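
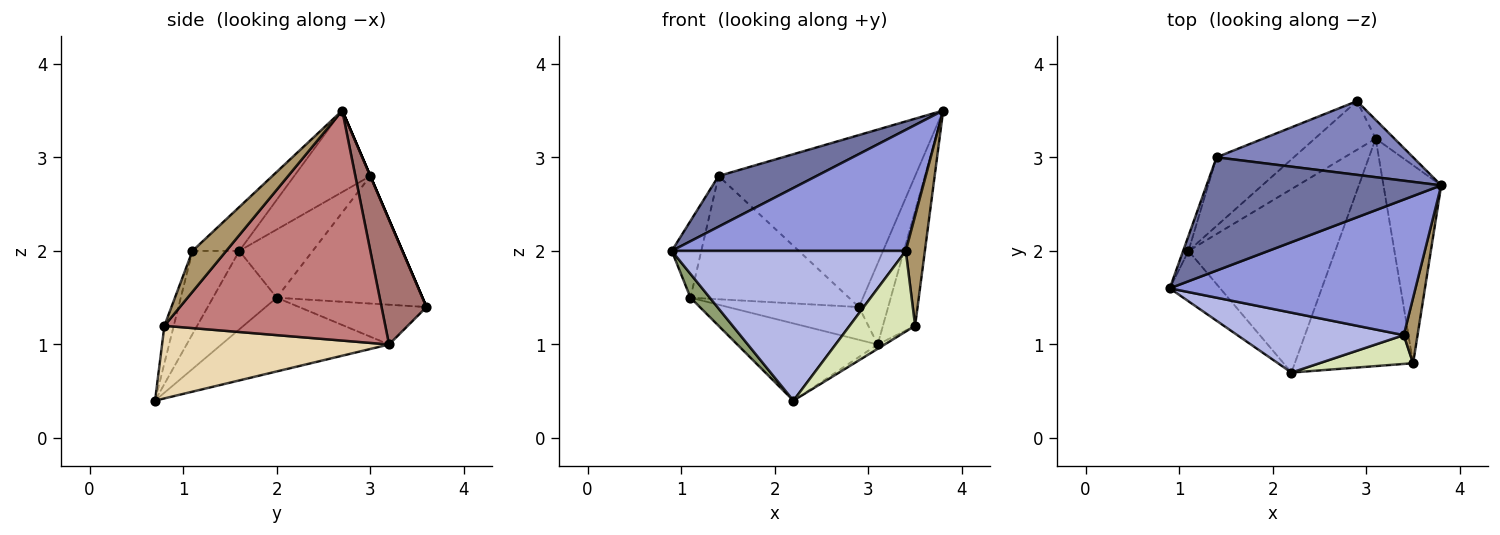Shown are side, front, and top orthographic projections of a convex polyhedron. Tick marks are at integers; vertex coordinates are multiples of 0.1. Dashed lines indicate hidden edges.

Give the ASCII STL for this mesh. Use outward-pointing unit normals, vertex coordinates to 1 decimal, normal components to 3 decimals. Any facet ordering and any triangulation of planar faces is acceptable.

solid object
 facet normal -0.302 -0.389 0.870
  outer loop
   vertex 1.4 3.0 2.8
   vertex 0.9 1.6 2.0
   vertex 3.8 2.7 3.5
  endloop
 endfacet
 facet normal 0.000 0.919 0.394
  outer loop
   vertex 1.4 3.0 2.8
   vertex 3.8 2.7 3.5
   vertex 2.9 3.6 1.4
  endloop
 endfacet
 facet normal -0.132 -0.660 0.739
  outer loop
   vertex 3.4 1.1 2.0
   vertex 3.8 2.7 3.5
   vertex 0.9 1.6 2.0
  endloop
 endfacet
 facet normal -0.183 -0.913 0.365
  outer loop
   vertex 3.4 1.1 2.0
   vertex 0.9 1.6 2.0
   vertex 2.2 0.7 0.4
  endloop
 endfacet
 facet normal -0.815 -0.247 -0.524
  outer loop
   vertex 1.1 2.0 1.5
   vertex 2.2 0.7 0.4
   vertex 0.9 1.6 2.0
  endloop
 endfacet
 facet normal -0.925 0.372 -0.073
  outer loop
   vertex 1.1 2.0 1.5
   vertex 0.9 1.6 2.0
   vertex 1.4 3.0 2.8
  endloop
 endfacet
 facet normal -0.626 0.681 -0.379
  outer loop
   vertex 1.1 2.0 1.5
   vertex 1.4 3.0 2.8
   vertex 2.9 3.6 1.4
  endloop
 endfacet
 facet normal -0.133 -0.933 0.333
  outer loop
   vertex 3.5 0.8 1.2
   vertex 3.4 1.1 2.0
   vertex 2.2 0.7 0.4
  endloop
 endfacet
 facet normal 0.835 -0.473 0.282
  outer loop
   vertex 3.5 0.8 1.2
   vertex 3.8 2.7 3.5
   vertex 3.4 1.1 2.0
  endloop
 endfacet
 facet normal -0.420 0.352 -0.836
  outer loop
   vertex 3.1 3.2 1.0
   vertex 2.2 0.7 0.4
   vertex 1.1 2.0 1.5
  endloop
 endfacet
 facet normal -0.477 0.491 -0.729
  outer loop
   vertex 3.1 3.2 1.0
   vertex 1.1 2.0 1.5
   vertex 2.9 3.6 1.4
  endloop
 endfacet
 facet normal 0.523 0.016 -0.852
  outer loop
   vertex 3.1 3.2 1.0
   vertex 3.5 0.8 1.2
   vertex 2.2 0.7 0.4
  endloop
 endfacet
 facet normal 0.832 0.541 -0.125
  outer loop
   vertex 3.1 3.2 1.0
   vertex 2.9 3.6 1.4
   vertex 3.8 2.7 3.5
  endloop
 endfacet
 facet normal 0.960 0.140 -0.241
  outer loop
   vertex 3.1 3.2 1.0
   vertex 3.8 2.7 3.5
   vertex 3.5 0.8 1.2
  endloop
 endfacet
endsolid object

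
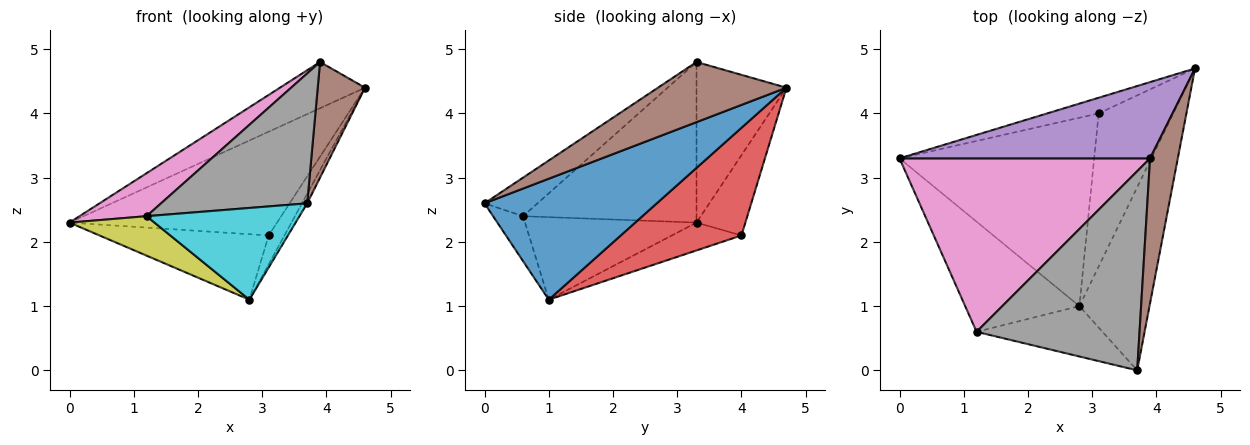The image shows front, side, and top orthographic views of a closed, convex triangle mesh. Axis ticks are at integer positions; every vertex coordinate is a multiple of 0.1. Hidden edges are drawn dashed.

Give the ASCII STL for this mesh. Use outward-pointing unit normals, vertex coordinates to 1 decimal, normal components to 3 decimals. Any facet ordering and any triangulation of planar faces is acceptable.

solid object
 facet normal 0.865 0.026 -0.501
  outer loop
   vertex 2.8 1.0 1.1
   vertex 4.6 4.7 4.4
   vertex 3.7 0.0 2.6
  endloop
 endfacet
 facet normal -0.227 0.963 -0.145
  outer loop
   vertex 3.1 4.0 2.1
   vertex 0.0 3.3 2.3
   vertex 4.6 4.7 4.4
  endloop
 endfacet
 facet normal -0.134 0.325 -0.936
  outer loop
   vertex 3.1 4.0 2.1
   vertex 2.8 1.0 1.1
   vertex 0.0 3.3 2.3
  endloop
 endfacet
 facet normal 0.818 0.107 -0.566
  outer loop
   vertex 3.1 4.0 2.1
   vertex 4.6 4.7 4.4
   vertex 2.8 1.0 1.1
  endloop
 endfacet
 facet normal -0.481 0.455 0.750
  outer loop
   vertex 3.9 3.3 4.8
   vertex 4.6 4.7 4.4
   vertex 0.0 3.3 2.3
  endloop
 endfacet
 facet normal 0.861 -0.317 0.397
  outer loop
   vertex 3.9 3.3 4.8
   vertex 3.7 0.0 2.6
   vertex 4.6 4.7 4.4
  endloop
 endfacet
 facet normal -0.528 -0.204 0.824
  outer loop
   vertex 1.2 0.6 2.4
   vertex 3.9 3.3 4.8
   vertex 0.0 3.3 2.3
  endloop
 endfacet
 facet normal -0.194 -0.536 0.822
  outer loop
   vertex 1.2 0.6 2.4
   vertex 3.7 0.0 2.6
   vertex 3.9 3.3 4.8
  endloop
 endfacet
 facet normal -0.563 -0.279 -0.778
  outer loop
   vertex 1.2 0.6 2.4
   vertex 0.0 3.3 2.3
   vertex 2.8 1.0 1.1
  endloop
 endfacet
 facet normal -0.169 -0.864 -0.474
  outer loop
   vertex 1.2 0.6 2.4
   vertex 2.8 1.0 1.1
   vertex 3.7 0.0 2.6
  endloop
 endfacet
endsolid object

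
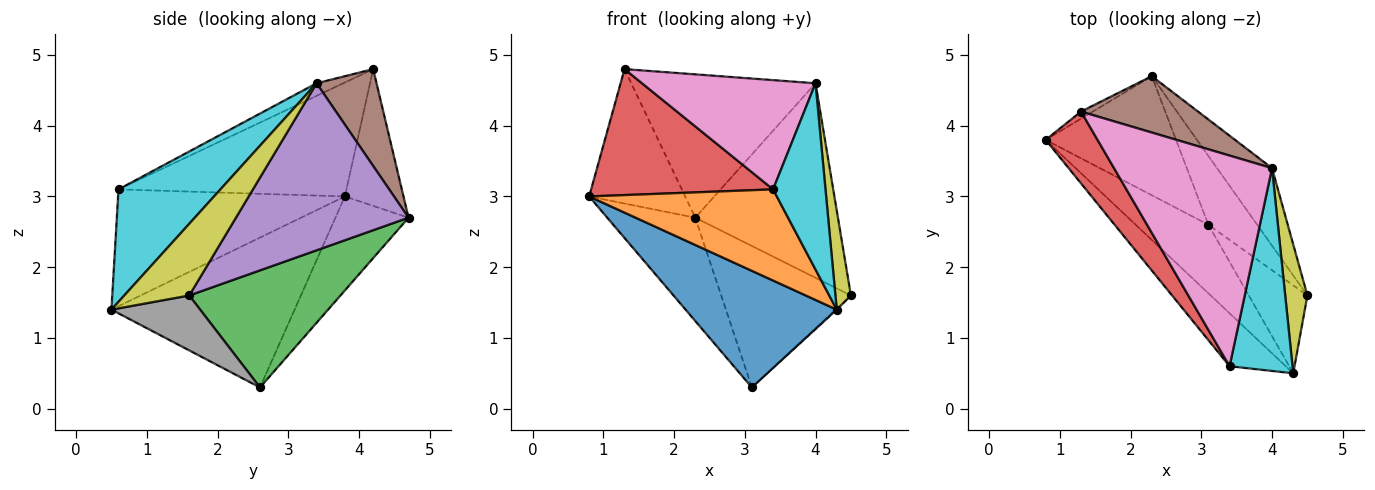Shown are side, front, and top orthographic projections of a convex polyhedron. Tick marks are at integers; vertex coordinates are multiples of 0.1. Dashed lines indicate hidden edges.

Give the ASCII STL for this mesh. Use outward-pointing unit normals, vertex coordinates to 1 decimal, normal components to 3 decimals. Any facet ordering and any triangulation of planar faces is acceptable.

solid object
 facet normal -0.521 0.853 -0.045
  outer loop
   vertex 1.3 4.2 4.8
   vertex 2.3 4.7 2.7
   vertex 0.8 3.8 3.0
  endloop
 endfacet
 facet normal -0.478 0.576 -0.663
  outer loop
   vertex 3.1 2.6 0.3
   vertex 0.8 3.8 3.0
   vertex 2.3 4.7 2.7
  endloop
 endfacet
 facet normal 0.724 0.621 -0.302
  outer loop
   vertex 3.1 2.6 0.3
   vertex 2.3 4.7 2.7
   vertex 4.5 1.6 1.6
  endloop
 endfacet
 facet normal -0.736 -0.588 0.335
  outer loop
   vertex 3.4 0.6 3.1
   vertex 1.3 4.2 4.8
   vertex 0.8 3.8 3.0
  endloop
 endfacet
 facet normal 0.747 0.617 -0.246
  outer loop
   vertex 4.0 3.4 4.6
   vertex 4.5 1.6 1.6
   vertex 2.3 4.7 2.7
  endloop
 endfacet
 facet normal 0.290 0.891 0.350
  outer loop
   vertex 4.0 3.4 4.6
   vertex 2.3 4.7 2.7
   vertex 1.3 4.2 4.8
  endloop
 endfacet
 facet normal -0.070 -0.459 0.885
  outer loop
   vertex 4.0 3.4 4.6
   vertex 1.3 4.2 4.8
   vertex 3.4 0.6 3.1
  endloop
 endfacet
 facet normal 0.684 0.008 -0.730
  outer loop
   vertex 4.3 0.5 1.4
   vertex 3.1 2.6 0.3
   vertex 4.5 1.6 1.6
  endloop
 endfacet
 facet normal 0.931 -0.222 0.288
  outer loop
   vertex 4.3 0.5 1.4
   vertex 4.5 1.6 1.6
   vertex 4.0 3.4 4.6
  endloop
 endfacet
 facet normal 0.796 -0.409 0.446
  outer loop
   vertex 4.3 0.5 1.4
   vertex 4.0 3.4 4.6
   vertex 3.4 0.6 3.1
  endloop
 endfacet
 facet normal -0.722 -0.596 -0.350
  outer loop
   vertex 4.3 0.5 1.4
   vertex 0.8 3.8 3.0
   vertex 3.1 2.6 0.3
  endloop
 endfacet
 facet normal -0.722 -0.598 -0.347
  outer loop
   vertex 4.3 0.5 1.4
   vertex 3.4 0.6 3.1
   vertex 0.8 3.8 3.0
  endloop
 endfacet
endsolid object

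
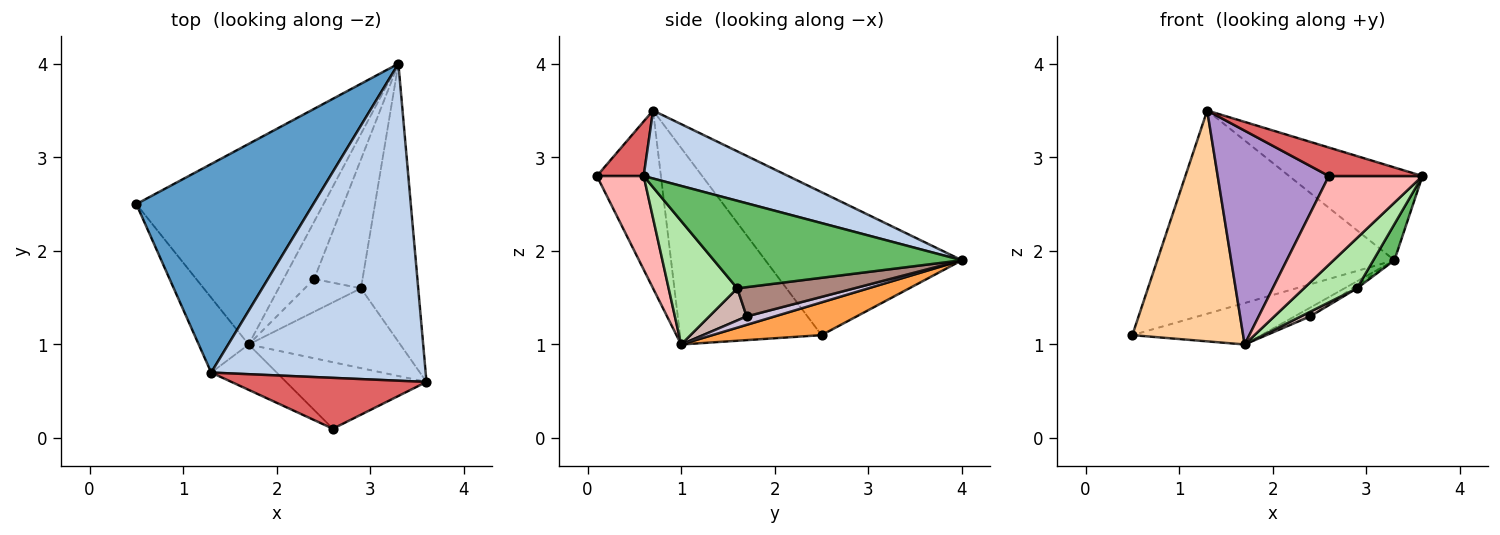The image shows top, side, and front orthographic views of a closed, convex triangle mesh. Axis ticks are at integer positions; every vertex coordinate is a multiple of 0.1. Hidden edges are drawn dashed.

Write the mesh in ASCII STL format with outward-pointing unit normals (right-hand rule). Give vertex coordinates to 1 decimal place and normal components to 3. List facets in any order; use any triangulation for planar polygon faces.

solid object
 facet normal -0.501 0.604 0.620
  outer loop
   vertex 1.3 0.7 3.5
   vertex 3.3 4.0 1.9
   vertex 0.5 2.5 1.1
  endloop
 endfacet
 facet normal 0.291 0.269 0.918
  outer loop
   vertex 1.3 0.7 3.5
   vertex 3.6 0.6 2.8
   vertex 3.3 4.0 1.9
  endloop
 endfacet
 facet normal 0.169 0.199 -0.965
  outer loop
   vertex 1.7 1.0 1.0
   vertex 0.5 2.5 1.1
   vertex 3.3 4.0 1.9
  endloop
 endfacet
 facet normal -0.772 -0.605 -0.196
  outer loop
   vertex 1.7 1.0 1.0
   vertex 1.3 0.7 3.5
   vertex 0.5 2.5 1.1
  endloop
 endfacet
 facet normal 0.835 -0.071 -0.546
  outer loop
   vertex 2.9 1.6 1.6
   vertex 3.3 4.0 1.9
   vertex 3.6 0.6 2.8
  endloop
 endfacet
 facet normal 0.568 -0.439 -0.697
  outer loop
   vertex 2.9 1.6 1.6
   vertex 3.6 0.6 2.8
   vertex 1.7 1.0 1.0
  endloop
 endfacet
 facet normal 0.237 -0.475 0.848
  outer loop
   vertex 2.6 0.1 2.8
   vertex 3.6 0.6 2.8
   vertex 1.3 0.7 3.5
  endloop
 endfacet
 facet normal 0.371 -0.743 -0.557
  outer loop
   vertex 2.6 0.1 2.8
   vertex 1.7 1.0 1.0
   vertex 3.6 0.6 2.8
  endloop
 endfacet
 facet normal -0.491 -0.852 -0.181
  outer loop
   vertex 2.6 0.1 2.8
   vertex 1.3 0.7 3.5
   vertex 1.7 1.0 1.0
  endloop
 endfacet
 facet normal 0.263 0.146 -0.954
  outer loop
   vertex 2.4 1.7 1.3
   vertex 1.7 1.0 1.0
   vertex 3.3 4.0 1.9
  endloop
 endfacet
 facet normal 0.517 0.021 -0.855
  outer loop
   vertex 2.4 1.7 1.3
   vertex 3.3 4.0 1.9
   vertex 2.9 1.6 1.6
  endloop
 endfacet
 facet normal 0.492 -0.123 -0.862
  outer loop
   vertex 2.4 1.7 1.3
   vertex 2.9 1.6 1.6
   vertex 1.7 1.0 1.0
  endloop
 endfacet
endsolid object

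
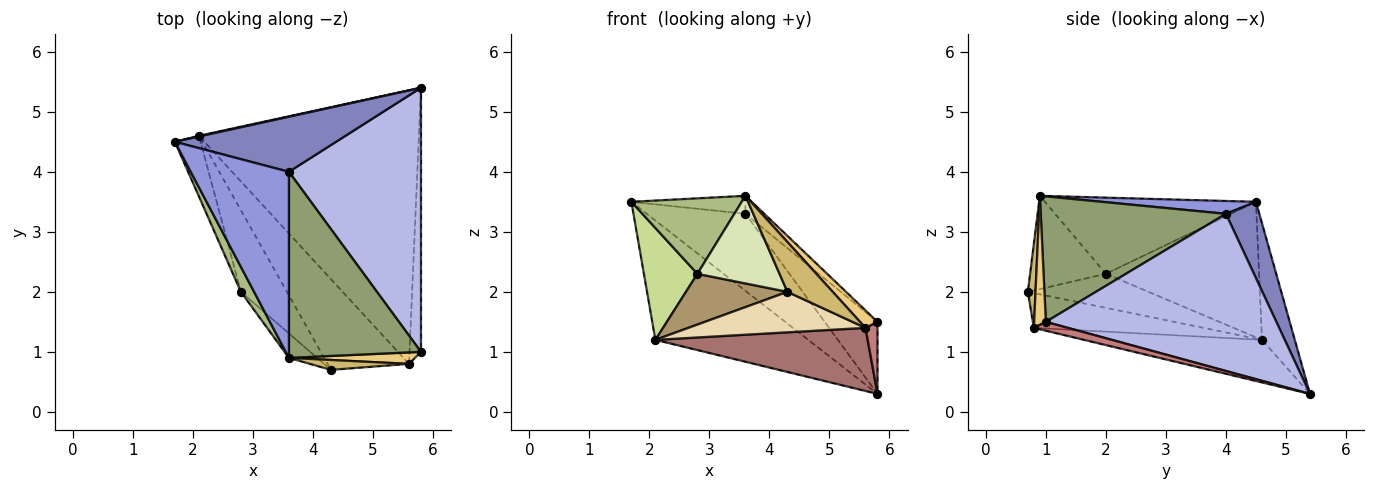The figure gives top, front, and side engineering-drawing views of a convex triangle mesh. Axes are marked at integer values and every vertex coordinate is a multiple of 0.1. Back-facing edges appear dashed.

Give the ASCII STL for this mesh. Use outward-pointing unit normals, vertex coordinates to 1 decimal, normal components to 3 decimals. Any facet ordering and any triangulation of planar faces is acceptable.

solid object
 facet normal -0.210 0.978 0.006
  outer loop
   vertex 2.1 4.6 1.2
   vertex 1.7 4.5 3.5
   vertex 5.8 5.4 0.3
  endloop
 endfacet
 facet normal 0.265 0.784 0.561
  outer loop
   vertex 3.6 4.0 3.3
   vertex 5.8 5.4 0.3
   vertex 1.7 4.5 3.5
  endloop
 endfacet
 facet normal 0.129 0.096 0.987
  outer loop
   vertex 3.6 4.0 3.3
   vertex 1.7 4.5 3.5
   vertex 3.6 0.9 3.6
  endloop
 endfacet
 facet normal 0.754 0.173 0.634
  outer loop
   vertex 5.8 1.0 1.5
   vertex 5.8 5.4 0.3
   vertex 3.6 4.0 3.3
  endloop
 endfacet
 facet normal 0.687 0.070 0.723
  outer loop
   vertex 5.8 1.0 1.5
   vertex 3.6 4.0 3.3
   vertex 3.6 0.9 3.6
  endloop
 endfacet
 facet normal -0.876 -0.458 0.151
  outer loop
   vertex 2.8 2.0 2.3
   vertex 3.6 0.9 3.6
   vertex 1.7 4.5 3.5
  endloop
 endfacet
 facet normal -0.929 -0.325 -0.176
  outer loop
   vertex 2.8 2.0 2.3
   vertex 1.7 4.5 3.5
   vertex 2.1 4.6 1.2
  endloop
 endfacet
 facet normal -0.664 -0.720 -0.201
  outer loop
   vertex 2.8 2.0 2.3
   vertex 4.3 0.7 2.0
   vertex 3.6 0.9 3.6
  endloop
 endfacet
 facet normal -0.532 -0.447 -0.719
  outer loop
   vertex 2.8 2.0 2.3
   vertex 2.1 4.6 1.2
   vertex 4.3 0.7 2.0
  endloop
 endfacet
 facet normal 0.163 -0.968 0.192
  outer loop
   vertex 5.6 0.8 1.4
   vertex 3.6 0.9 3.6
   vertex 4.3 0.7 2.0
  endloop
 endfacet
 facet normal 0.490 -0.729 0.478
  outer loop
   vertex 5.6 0.8 1.4
   vertex 5.8 1.0 1.5
   vertex 3.6 0.9 3.6
  endloop
 endfacet
 facet normal -0.363 -0.380 -0.851
  outer loop
   vertex 5.6 0.8 1.4
   vertex 4.3 0.7 2.0
   vertex 2.1 4.6 1.2
  endloop
 endfacet
 facet normal -0.185 -0.221 -0.958
  outer loop
   vertex 5.6 0.8 1.4
   vertex 2.1 4.6 1.2
   vertex 5.8 5.4 0.3
  endloop
 endfacet
 facet normal 0.598 -0.211 -0.773
  outer loop
   vertex 5.6 0.8 1.4
   vertex 5.8 5.4 0.3
   vertex 5.8 1.0 1.5
  endloop
 endfacet
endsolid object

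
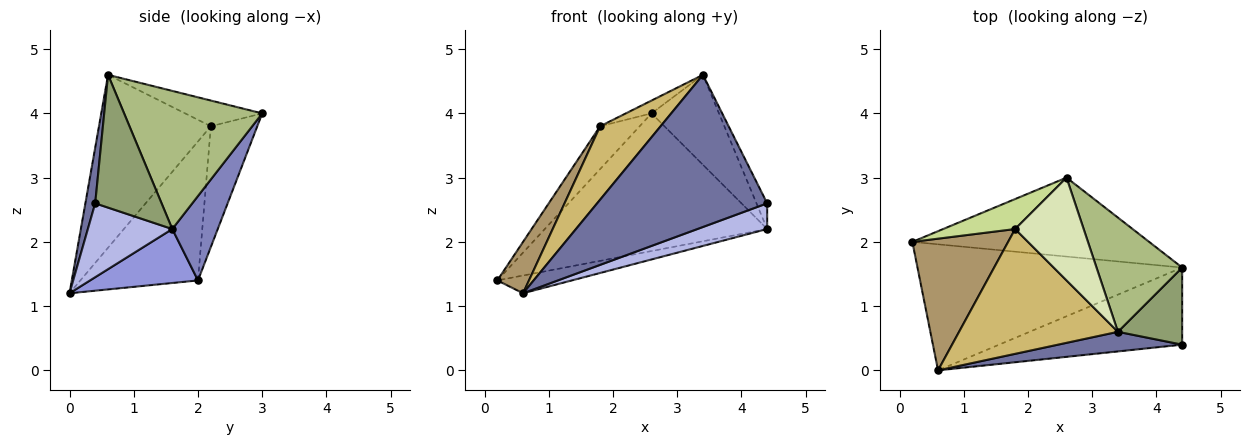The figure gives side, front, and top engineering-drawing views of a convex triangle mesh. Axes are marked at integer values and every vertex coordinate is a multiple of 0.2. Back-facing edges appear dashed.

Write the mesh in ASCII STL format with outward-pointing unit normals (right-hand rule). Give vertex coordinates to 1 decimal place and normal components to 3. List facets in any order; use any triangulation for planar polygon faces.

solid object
 facet normal 0.057 -0.990 0.128
  outer loop
   vertex 0.6 0.0 1.2
   vertex 4.4 0.4 2.6
   vertex 3.4 0.6 4.6
  endloop
 endfacet
 facet normal 0.175 0.854 -0.490
  outer loop
   vertex 4.4 1.6 2.2
   vertex 0.2 2.0 1.4
   vertex 2.6 3.0 4.0
  endloop
 endfacet
 facet normal 0.198 0.137 -0.971
  outer loop
   vertex 4.4 1.6 2.2
   vertex 0.6 0.0 1.2
   vertex 0.2 2.0 1.4
  endloop
 endfacet
 facet normal 0.358 -0.295 -0.886
  outer loop
   vertex 4.4 1.6 2.2
   vertex 4.4 0.4 2.6
   vertex 0.6 0.0 1.2
  endloop
 endfacet
 facet normal 0.891 0.144 0.431
  outer loop
   vertex 4.4 1.6 2.2
   vertex 3.4 0.6 4.6
   vertex 4.4 0.4 2.6
  endloop
 endfacet
 facet normal 0.785 0.383 0.487
  outer loop
   vertex 4.4 1.6 2.2
   vertex 2.6 3.0 4.0
   vertex 3.4 0.6 4.6
  endloop
 endfacet
 facet normal -0.694 0.590 0.413
  outer loop
   vertex 1.8 2.2 3.8
   vertex 2.6 3.0 4.0
   vertex 0.2 2.0 1.4
  endloop
 endfacet
 facet normal -0.349 0.116 0.930
  outer loop
   vertex 1.8 2.2 3.8
   vertex 3.4 0.6 4.6
   vertex 2.6 3.0 4.0
  endloop
 endfacet
 facet normal -0.804 -0.216 0.554
  outer loop
   vertex 1.8 2.2 3.8
   vertex 0.2 2.0 1.4
   vertex 0.6 0.0 1.2
  endloop
 endfacet
 facet normal -0.684 -0.370 0.629
  outer loop
   vertex 1.8 2.2 3.8
   vertex 0.6 0.0 1.2
   vertex 3.4 0.6 4.6
  endloop
 endfacet
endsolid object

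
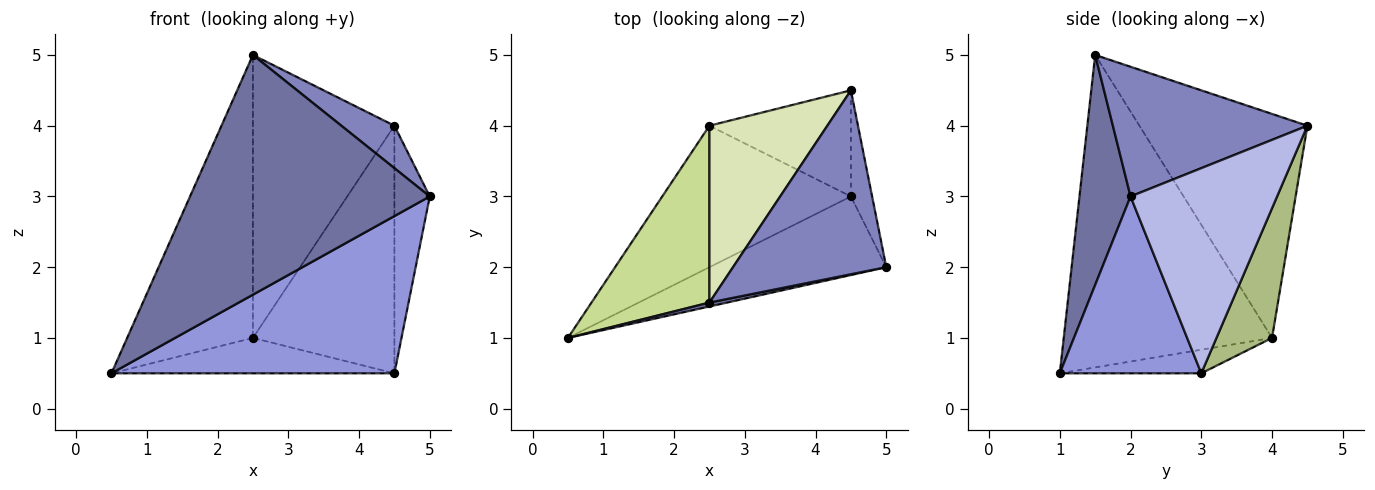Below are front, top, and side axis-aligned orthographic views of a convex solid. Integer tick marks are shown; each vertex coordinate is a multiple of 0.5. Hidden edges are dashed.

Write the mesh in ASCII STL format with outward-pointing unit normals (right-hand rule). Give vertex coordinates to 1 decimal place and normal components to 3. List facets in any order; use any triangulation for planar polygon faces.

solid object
 facet normal 0.208 -0.978 0.016
  outer loop
   vertex 2.5 1.5 5.0
   vertex 0.5 1.0 0.5
   vertex 5.0 2.0 3.0
  endloop
 endfacet
 facet normal 0.636 -0.173 0.752
  outer loop
   vertex 2.5 1.5 5.0
   vertex 5.0 2.0 3.0
   vertex 4.5 4.5 4.0
  endloop
 endfacet
 facet normal 0.408 -0.816 -0.408
  outer loop
   vertex 4.5 3.0 0.5
   vertex 5.0 2.0 3.0
   vertex 0.5 1.0 0.5
  endloop
 endfacet
 facet normal 0.967 0.233 -0.100
  outer loop
   vertex 4.5 3.0 0.5
   vertex 4.5 4.5 4.0
   vertex 5.0 2.0 3.0
  endloop
 endfacet
 facet normal -0.120 0.241 -0.963
  outer loop
   vertex 2.5 4.0 1.0
   vertex 4.5 3.0 0.5
   vertex 0.5 1.0 0.5
  endloop
 endfacet
 facet normal 0.340 0.865 -0.371
  outer loop
   vertex 2.5 4.0 1.0
   vertex 4.5 4.5 4.0
   vertex 4.5 3.0 0.5
  endloop
 endfacet
 facet normal -0.815 0.492 0.307
  outer loop
   vertex 2.5 4.0 1.0
   vertex 0.5 1.0 0.5
   vertex 2.5 1.5 5.0
  endloop
 endfacet
 facet normal -0.710 0.598 0.373
  outer loop
   vertex 2.5 4.0 1.0
   vertex 2.5 1.5 5.0
   vertex 4.5 4.5 4.0
  endloop
 endfacet
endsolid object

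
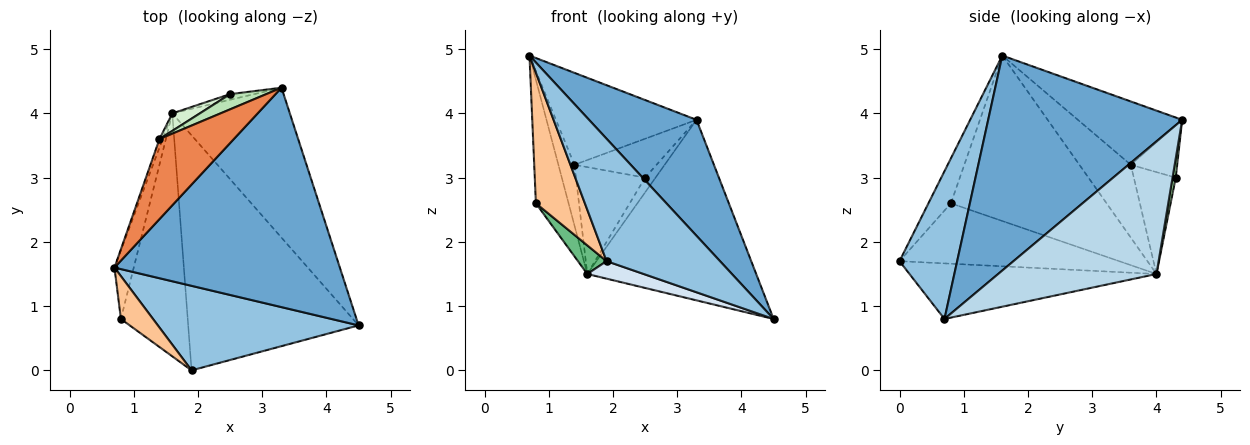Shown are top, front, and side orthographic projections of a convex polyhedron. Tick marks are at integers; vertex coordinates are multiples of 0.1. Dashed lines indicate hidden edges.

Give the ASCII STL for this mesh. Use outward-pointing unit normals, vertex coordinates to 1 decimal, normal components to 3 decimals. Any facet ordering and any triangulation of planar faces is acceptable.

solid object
 facet normal 0.645 -0.357 0.676
  outer loop
   vertex 3.3 4.4 3.9
   vertex 0.7 1.6 4.9
   vertex 4.5 0.7 0.8
  endloop
 endfacet
 facet normal 0.386 -0.759 0.524
  outer loop
   vertex 1.9 0.0 1.7
   vertex 4.5 0.7 0.8
   vertex 0.7 1.6 4.9
  endloop
 endfacet
 facet normal 0.585 0.624 -0.518
  outer loop
   vertex 1.6 4.0 1.5
   vertex 3.3 4.4 3.9
   vertex 4.5 0.7 0.8
  endloop
 endfacet
 facet normal -0.309 -0.071 -0.948
  outer loop
   vertex 1.6 4.0 1.5
   vertex 4.5 0.7 0.8
   vertex 1.9 0.0 1.7
  endloop
 endfacet
 facet normal -0.488 0.658 0.573
  outer loop
   vertex 1.4 3.6 3.2
   vertex 0.7 1.6 4.9
   vertex 3.3 4.4 3.9
  endloop
 endfacet
 facet normal -0.954 0.298 -0.042
  outer loop
   vertex 1.4 3.6 3.2
   vertex 1.6 4.0 1.5
   vertex 0.7 1.6 4.9
  endloop
 endfacet
 facet normal -0.400 -0.871 0.286
  outer loop
   vertex 0.8 0.8 2.6
   vertex 1.9 0.0 1.7
   vertex 0.7 1.6 4.9
  endloop
 endfacet
 facet normal -0.972 0.204 -0.113
  outer loop
   vertex 0.8 0.8 2.6
   vertex 0.7 1.6 4.9
   vertex 1.6 4.0 1.5
  endloop
 endfacet
 facet normal -0.668 -0.087 -0.739
  outer loop
   vertex 0.8 0.8 2.6
   vertex 1.6 4.0 1.5
   vertex 1.9 0.0 1.7
  endloop
 endfacet
 facet normal 0.276 0.897 -0.345
  outer loop
   vertex 2.5 4.3 3.0
   vertex 3.3 4.4 3.9
   vertex 1.6 4.0 1.5
  endloop
 endfacet
 facet normal -0.466 0.824 0.322
  outer loop
   vertex 2.5 4.3 3.0
   vertex 1.4 3.6 3.2
   vertex 3.3 4.4 3.9
  endloop
 endfacet
 facet normal -0.514 0.847 0.139
  outer loop
   vertex 2.5 4.3 3.0
   vertex 1.6 4.0 1.5
   vertex 1.4 3.6 3.2
  endloop
 endfacet
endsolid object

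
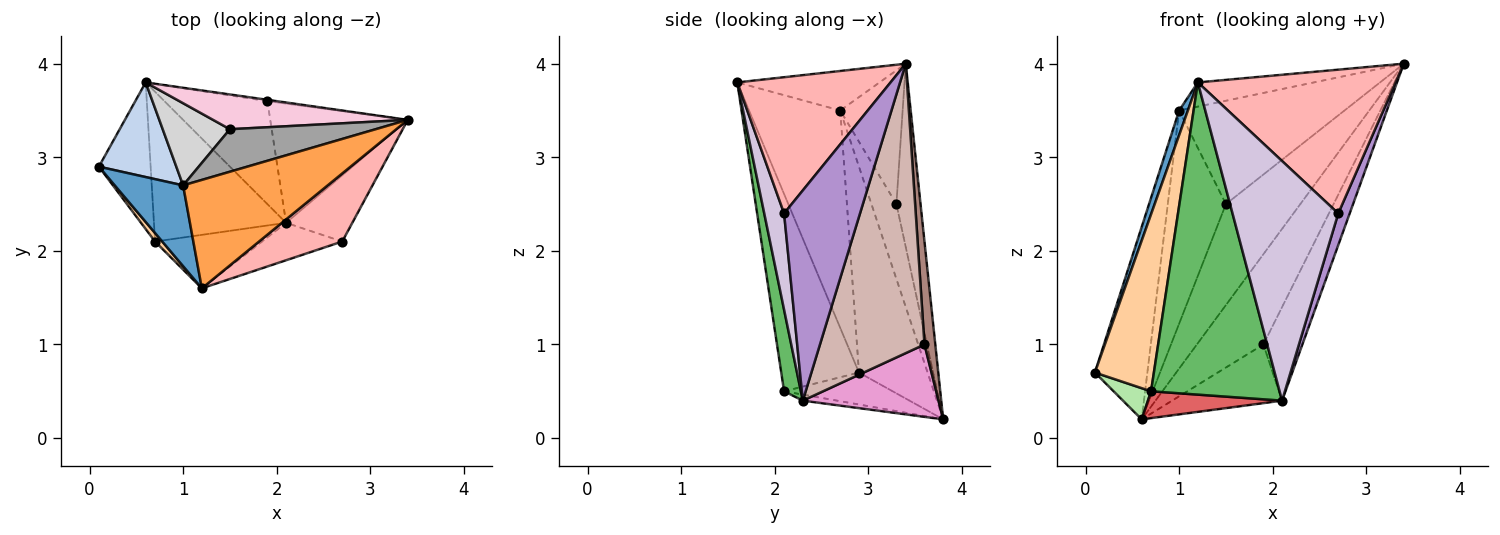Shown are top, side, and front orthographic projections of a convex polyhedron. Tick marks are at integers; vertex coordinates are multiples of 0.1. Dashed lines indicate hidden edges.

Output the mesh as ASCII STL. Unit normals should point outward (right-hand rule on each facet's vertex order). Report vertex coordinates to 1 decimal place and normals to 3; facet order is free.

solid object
 facet normal -0.950 -0.091 0.299
  outer loop
   vertex 1.0 2.7 3.5
   vertex 0.1 2.9 0.7
   vertex 1.2 1.6 3.8
  endloop
 endfacet
 facet normal -0.761 0.582 0.286
  outer loop
   vertex 1.0 2.7 3.5
   vertex 0.6 3.8 0.2
   vertex 0.1 2.9 0.7
  endloop
 endfacet
 facet normal -0.258 0.210 0.943
  outer loop
   vertex 1.0 2.7 3.5
   vertex 1.2 1.6 3.8
   vertex 3.4 3.4 4.0
  endloop
 endfacet
 facet normal -0.796 -0.604 0.029
  outer loop
   vertex 0.7 2.1 0.5
   vertex 1.2 1.6 3.8
   vertex 0.1 2.9 0.7
  endloop
 endfacet
 facet normal 0.128 -0.978 -0.167
  outer loop
   vertex 0.7 2.1 0.5
   vertex 2.1 2.3 0.4
   vertex 1.2 1.6 3.8
  endloop
 endfacet
 facet normal -0.517 -0.178 -0.837
  outer loop
   vertex 0.7 2.1 0.5
   vertex 0.1 2.9 0.7
   vertex 0.6 3.8 0.2
  endloop
 endfacet
 facet normal -0.045 -0.176 -0.983
  outer loop
   vertex 0.7 2.1 0.5
   vertex 0.6 3.8 0.2
   vertex 2.1 2.3 0.4
  endloop
 endfacet
 facet normal 0.574 -0.740 0.350
  outer loop
   vertex 2.7 2.1 2.4
   vertex 3.4 3.4 4.0
   vertex 1.2 1.6 3.8
  endloop
 endfacet
 facet normal 0.944 -0.142 -0.297
  outer loop
   vertex 2.7 2.1 2.4
   vertex 2.1 2.3 0.4
   vertex 3.4 3.4 4.0
  endloop
 endfacet
 facet normal 0.182 -0.971 -0.152
  outer loop
   vertex 2.7 2.1 2.4
   vertex 1.2 1.6 3.8
   vertex 2.1 2.3 0.4
  endloop
 endfacet
 facet normal 0.161 0.987 -0.015
  outer loop
   vertex 1.9 3.6 1.0
   vertex 0.6 3.8 0.2
   vertex 3.4 3.4 4.0
  endloop
 endfacet
 facet normal 0.856 0.319 -0.407
  outer loop
   vertex 1.9 3.6 1.0
   vertex 3.4 3.4 4.0
   vertex 2.1 2.3 0.4
  endloop
 endfacet
 facet normal 0.521 0.422 -0.741
  outer loop
   vertex 1.9 3.6 1.0
   vertex 2.1 2.3 0.4
   vertex 0.6 3.8 0.2
  endloop
 endfacet
 facet normal -0.293 0.904 0.311
  outer loop
   vertex 1.5 3.3 2.5
   vertex 3.4 3.4 4.0
   vertex 0.6 3.8 0.2
  endloop
 endfacet
 facet normal -0.330 0.873 0.359
  outer loop
   vertex 1.5 3.3 2.5
   vertex 1.0 2.7 3.5
   vertex 3.4 3.4 4.0
  endloop
 endfacet
 facet normal -0.372 0.866 0.334
  outer loop
   vertex 1.5 3.3 2.5
   vertex 0.6 3.8 0.2
   vertex 1.0 2.7 3.5
  endloop
 endfacet
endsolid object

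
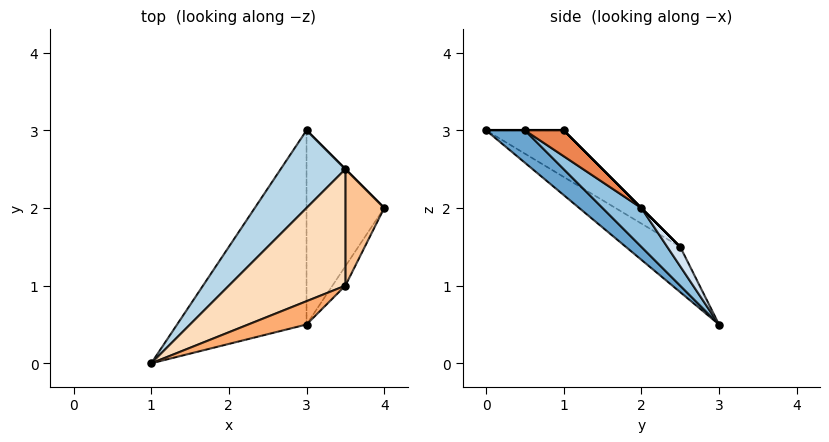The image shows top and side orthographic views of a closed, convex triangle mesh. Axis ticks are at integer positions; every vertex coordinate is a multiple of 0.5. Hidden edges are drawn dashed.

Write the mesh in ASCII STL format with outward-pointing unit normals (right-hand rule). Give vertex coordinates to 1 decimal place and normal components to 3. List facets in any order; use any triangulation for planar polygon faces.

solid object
 facet normal 0.174 -0.696 -0.696
  outer loop
   vertex 3.0 0.5 3.0
   vertex 1.0 0.0 3.0
   vertex 3.0 3.0 0.5
  endloop
 endfacet
 facet normal 0.333 -0.667 -0.667
  outer loop
   vertex 3.0 0.5 3.0
   vertex 3.0 3.0 0.5
   vertex 4.0 2.0 2.0
  endloop
 endfacet
 facet normal -0.393 0.729 0.561
  outer loop
   vertex 3.5 2.5 1.5
   vertex 3.0 3.0 0.5
   vertex 1.0 0.0 3.0
  endloop
 endfacet
 facet normal 0.707 0.707 0.000
  outer loop
   vertex 3.5 2.5 1.5
   vertex 4.0 2.0 2.0
   vertex 3.0 3.0 0.5
  endloop
 endfacet
 facet normal 0.667 -0.667 -0.333
  outer loop
   vertex 3.5 1.0 3.0
   vertex 3.0 0.5 3.0
   vertex 4.0 2.0 2.0
  endloop
 endfacet
 facet normal 0.000 0.000 1.000
  outer loop
   vertex 3.5 1.0 3.0
   vertex 1.0 0.0 3.0
   vertex 3.0 0.5 3.0
  endloop
 endfacet
 facet normal 0.000 0.707 0.707
  outer loop
   vertex 3.5 1.0 3.0
   vertex 4.0 2.0 2.0
   vertex 3.5 2.5 1.5
  endloop
 endfacet
 facet normal -0.272 0.680 0.680
  outer loop
   vertex 3.5 1.0 3.0
   vertex 3.5 2.5 1.5
   vertex 1.0 0.0 3.0
  endloop
 endfacet
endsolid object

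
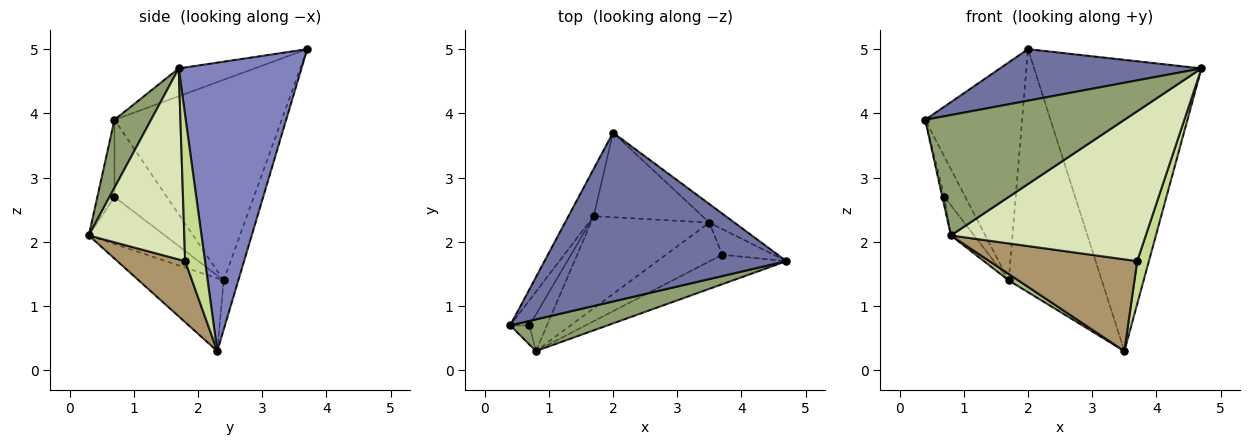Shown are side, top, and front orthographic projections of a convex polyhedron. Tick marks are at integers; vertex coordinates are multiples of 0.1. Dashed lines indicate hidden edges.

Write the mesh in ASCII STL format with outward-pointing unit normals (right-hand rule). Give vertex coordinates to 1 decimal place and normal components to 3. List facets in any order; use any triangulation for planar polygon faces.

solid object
 facet normal -0.109 -0.290 0.951
  outer loop
   vertex 2.0 3.7 5.0
   vertex 0.4 0.7 3.9
   vertex 4.7 1.7 4.7
  endloop
 endfacet
 facet normal 0.591 0.805 -0.051
  outer loop
   vertex 3.5 2.3 0.3
   vertex 2.0 3.7 5.0
   vertex 4.7 1.7 4.7
  endloop
 endfacet
 facet normal -0.860 0.498 -0.108
  outer loop
   vertex 1.7 2.4 1.4
   vertex 0.4 0.7 3.9
   vertex 2.0 3.7 5.0
  endloop
 endfacet
 facet normal -0.147 0.934 -0.325
  outer loop
   vertex 1.7 2.4 1.4
   vertex 2.0 3.7 5.0
   vertex 3.5 2.3 0.3
  endloop
 endfacet
 facet normal 0.175 -0.952 0.250
  outer loop
   vertex 0.8 0.3 2.1
   vertex 4.7 1.7 4.7
   vertex 0.4 0.7 3.9
  endloop
 endfacet
 facet normal -0.523 -0.059 -0.850
  outer loop
   vertex 0.8 0.3 2.1
   vertex 1.7 2.4 1.4
   vertex 3.5 2.3 0.3
  endloop
 endfacet
 facet normal 0.825 -0.485 -0.291
  outer loop
   vertex 3.7 1.8 1.7
   vertex 3.5 2.3 0.3
   vertex 4.7 1.7 4.7
  endloop
 endfacet
 facet normal 0.433 -0.884 -0.174
  outer loop
   vertex 3.7 1.8 1.7
   vertex 4.7 1.7 4.7
   vertex 0.8 0.3 2.1
  endloop
 endfacet
 facet normal 0.389 -0.848 -0.359
  outer loop
   vertex 3.7 1.8 1.7
   vertex 0.8 0.3 2.1
   vertex 3.5 2.3 0.3
  endloop
 endfacet
 facet normal -0.905 0.359 -0.226
  outer loop
   vertex 0.7 0.7 2.7
   vertex 0.4 0.7 3.9
   vertex 1.7 2.4 1.4
  endloop
 endfacet
 facet normal -0.963 0.120 -0.241
  outer loop
   vertex 0.7 0.7 2.7
   vertex 0.8 0.3 2.1
   vertex 0.4 0.7 3.9
  endloop
 endfacet
 facet normal -0.902 0.275 -0.334
  outer loop
   vertex 0.7 0.7 2.7
   vertex 1.7 2.4 1.4
   vertex 0.8 0.3 2.1
  endloop
 endfacet
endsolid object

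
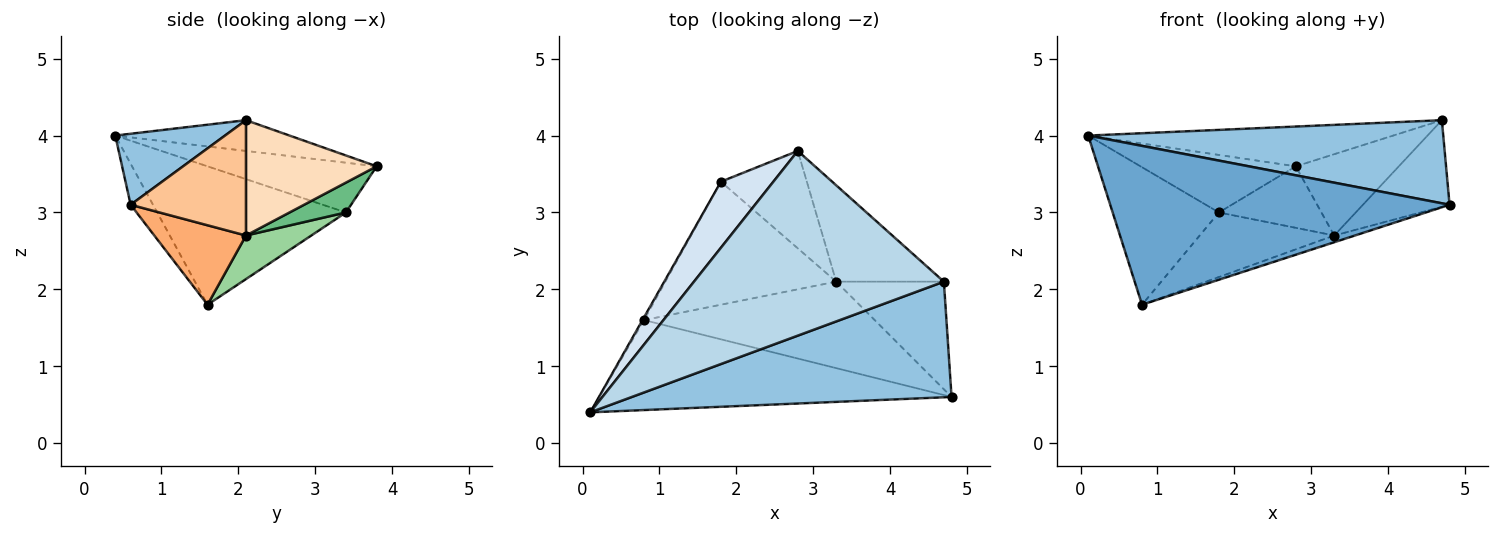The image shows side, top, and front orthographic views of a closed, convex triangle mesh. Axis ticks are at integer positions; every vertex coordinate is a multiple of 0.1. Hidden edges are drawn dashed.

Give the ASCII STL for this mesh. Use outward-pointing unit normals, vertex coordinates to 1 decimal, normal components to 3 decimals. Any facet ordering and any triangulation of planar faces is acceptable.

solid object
 facet normal -0.057 -0.869 -0.492
  outer loop
   vertex 0.8 1.6 1.8
   vertex 4.8 0.6 3.1
   vertex 0.1 0.4 4.0
  endloop
 endfacet
 facet normal 0.177 -0.574 0.799
  outer loop
   vertex 4.7 2.1 4.2
   vertex 0.1 0.4 4.0
   vertex 4.8 0.6 3.1
  endloop
 endfacet
 facet normal -0.119 0.209 0.971
  outer loop
   vertex 4.7 2.1 4.2
   vertex 2.8 3.8 3.6
   vertex 0.1 0.4 4.0
  endloop
 endfacet
 facet normal -0.582 0.534 0.613
  outer loop
   vertex 1.8 3.4 3.0
   vertex 0.1 0.4 4.0
   vertex 2.8 3.8 3.6
  endloop
 endfacet
 facet normal -0.871 0.491 -0.010
  outer loop
   vertex 1.8 3.4 3.0
   vertex 0.8 1.6 1.8
   vertex 0.1 0.4 4.0
  endloop
 endfacet
 facet normal 0.325 0.073 -0.943
  outer loop
   vertex 3.3 2.1 2.7
   vertex 4.8 0.6 3.1
   vertex 0.8 1.6 1.8
  endloop
 endfacet
 facet normal 0.641 0.481 -0.598
  outer loop
   vertex 3.3 2.1 2.7
   vertex 4.7 2.1 4.2
   vertex 4.8 0.6 3.1
  endloop
 endfacet
 facet normal 0.633 0.499 -0.591
  outer loop
   vertex 3.3 2.1 2.7
   vertex 2.8 3.8 3.6
   vertex 4.7 2.1 4.2
  endloop
 endfacet
 facet normal 0.282 0.512 -0.811
  outer loop
   vertex 3.3 2.1 2.7
   vertex 1.8 3.4 3.0
   vertex 2.8 3.8 3.6
  endloop
 endfacet
 facet normal 0.220 0.453 -0.864
  outer loop
   vertex 3.3 2.1 2.7
   vertex 0.8 1.6 1.8
   vertex 1.8 3.4 3.0
  endloop
 endfacet
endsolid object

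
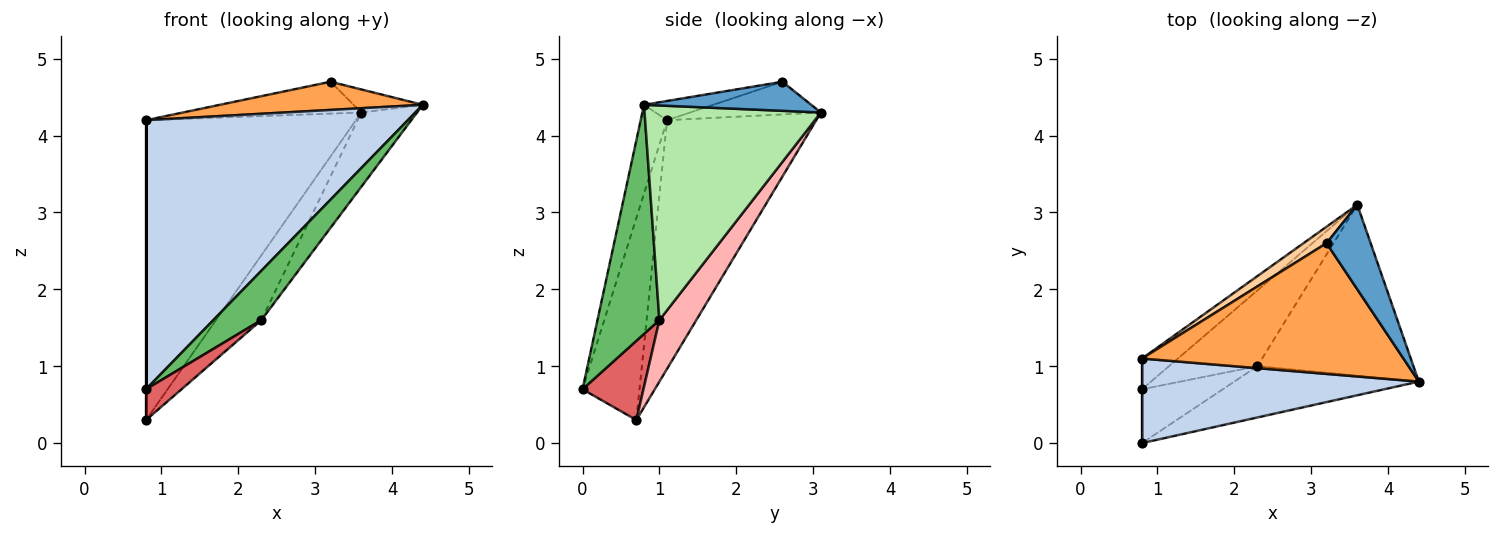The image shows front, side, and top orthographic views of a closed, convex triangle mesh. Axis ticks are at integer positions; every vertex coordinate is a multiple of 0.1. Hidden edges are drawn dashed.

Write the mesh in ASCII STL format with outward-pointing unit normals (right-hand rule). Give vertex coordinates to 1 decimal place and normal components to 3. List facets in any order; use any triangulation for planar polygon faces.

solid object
 facet normal 0.537 0.222 0.814
  outer loop
   vertex 3.2 2.6 4.7
   vertex 4.4 0.8 4.4
   vertex 3.6 3.1 4.3
  endloop
 endfacet
 facet normal -0.096 -0.950 0.298
  outer loop
   vertex 0.8 1.1 4.2
   vertex 0.8 0.0 0.7
   vertex 4.4 0.8 4.4
  endloop
 endfacet
 facet normal -0.072 -0.210 0.975
  outer loop
   vertex 0.8 1.1 4.2
   vertex 4.4 0.8 4.4
   vertex 3.2 2.6 4.7
  endloop
 endfacet
 facet normal -0.545 0.744 0.385
  outer loop
   vertex 0.8 1.1 4.2
   vertex 3.2 2.6 4.7
   vertex 3.6 3.1 4.3
  endloop
 endfacet
 facet normal 0.667 -0.517 -0.537
  outer loop
   vertex 2.3 1.0 1.6
   vertex 4.4 0.8 4.4
   vertex 0.8 0.0 0.7
  endloop
 endfacet
 facet normal 0.783 0.248 -0.570
  outer loop
   vertex 2.3 1.0 1.6
   vertex 3.6 3.1 4.3
   vertex 4.4 0.8 4.4
  endloop
 endfacet
 facet normal 0.648 -0.378 -0.661
  outer loop
   vertex 0.8 0.7 0.3
   vertex 2.3 1.0 1.6
   vertex 0.8 0.0 0.7
  endloop
 endfacet
 facet normal 0.467 0.575 -0.672
  outer loop
   vertex 0.8 0.7 0.3
   vertex 3.6 3.1 4.3
   vertex 2.3 1.0 1.6
  endloop
 endfacet
 facet normal -1.000 0.000 0.000
  outer loop
   vertex 0.8 0.7 0.3
   vertex 0.8 0.0 0.7
   vertex 0.8 1.1 4.2
  endloop
 endfacet
 facet normal -0.577 0.812 -0.083
  outer loop
   vertex 0.8 0.7 0.3
   vertex 0.8 1.1 4.2
   vertex 3.6 3.1 4.3
  endloop
 endfacet
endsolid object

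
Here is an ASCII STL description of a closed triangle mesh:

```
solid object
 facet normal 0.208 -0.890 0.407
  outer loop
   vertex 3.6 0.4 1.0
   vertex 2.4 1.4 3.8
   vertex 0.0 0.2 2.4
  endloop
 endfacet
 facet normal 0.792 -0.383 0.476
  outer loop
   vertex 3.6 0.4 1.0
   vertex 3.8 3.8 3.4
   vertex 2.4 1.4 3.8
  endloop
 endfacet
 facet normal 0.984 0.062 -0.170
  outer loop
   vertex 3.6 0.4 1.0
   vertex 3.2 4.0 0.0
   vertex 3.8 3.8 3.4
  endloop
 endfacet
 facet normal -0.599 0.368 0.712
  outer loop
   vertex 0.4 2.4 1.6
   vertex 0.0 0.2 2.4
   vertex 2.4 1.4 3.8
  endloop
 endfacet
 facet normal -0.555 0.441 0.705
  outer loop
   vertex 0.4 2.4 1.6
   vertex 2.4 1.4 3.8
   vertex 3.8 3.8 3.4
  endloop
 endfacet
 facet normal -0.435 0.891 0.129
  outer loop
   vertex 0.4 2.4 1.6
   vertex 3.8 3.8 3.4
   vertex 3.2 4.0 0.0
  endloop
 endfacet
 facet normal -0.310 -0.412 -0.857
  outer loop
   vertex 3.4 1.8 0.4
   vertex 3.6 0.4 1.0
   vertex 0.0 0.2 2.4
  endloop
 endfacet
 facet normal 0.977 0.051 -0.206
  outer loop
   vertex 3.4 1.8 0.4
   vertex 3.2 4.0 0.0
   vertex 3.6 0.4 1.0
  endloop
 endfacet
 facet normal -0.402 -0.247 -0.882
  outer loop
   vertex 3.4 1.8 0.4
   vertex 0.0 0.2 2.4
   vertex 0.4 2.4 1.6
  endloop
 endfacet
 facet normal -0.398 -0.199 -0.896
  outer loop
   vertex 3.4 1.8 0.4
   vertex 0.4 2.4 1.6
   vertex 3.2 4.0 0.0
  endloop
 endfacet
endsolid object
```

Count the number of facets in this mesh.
10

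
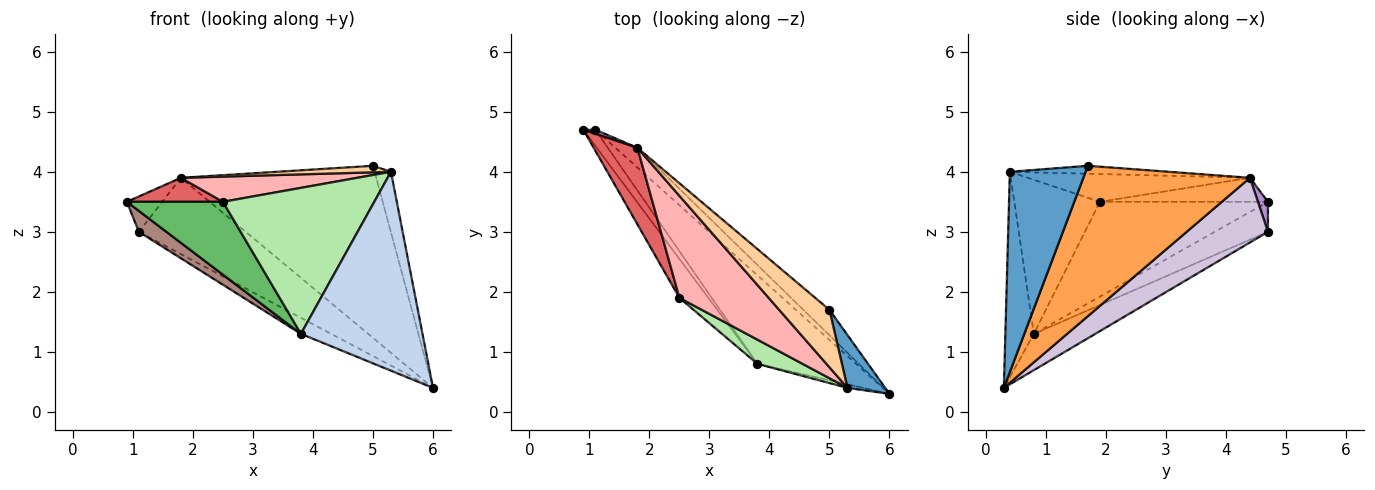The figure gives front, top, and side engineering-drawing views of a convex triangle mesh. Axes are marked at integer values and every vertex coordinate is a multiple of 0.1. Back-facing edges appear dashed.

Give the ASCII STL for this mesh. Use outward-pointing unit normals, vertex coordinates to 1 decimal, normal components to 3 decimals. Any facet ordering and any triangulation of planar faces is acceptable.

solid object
 facet normal 0.961 0.208 0.181
  outer loop
   vertex 5.3 0.4 4.0
   vertex 6.0 0.3 0.4
   vertex 5.0 1.7 4.1
  endloop
 endfacet
 facet normal -0.228 -0.973 -0.017
  outer loop
   vertex 3.8 0.8 1.3
   vertex 6.0 0.3 0.4
   vertex 5.3 0.4 4.0
  endloop
 endfacet
 facet normal 0.645 0.756 -0.112
  outer loop
   vertex 1.8 4.4 3.9
   vertex 5.0 1.7 4.1
   vertex 6.0 0.3 0.4
  endloop
 endfacet
 facet normal -0.155 -0.111 0.982
  outer loop
   vertex 1.8 4.4 3.9
   vertex 5.3 0.4 4.0
   vertex 5.0 1.7 4.1
  endloop
 endfacet
 facet normal -0.839 -0.480 -0.256
  outer loop
   vertex 2.5 1.9 3.5
   vertex 0.9 4.7 3.5
   vertex 3.8 0.8 1.3
  endloop
 endfacet
 facet normal -0.487 -0.862 0.143
  outer loop
   vertex 2.5 1.9 3.5
   vertex 3.8 0.8 1.3
   vertex 5.3 0.4 4.0
  endloop
 endfacet
 facet normal -0.464 -0.265 0.845
  outer loop
   vertex 2.5 1.9 3.5
   vertex 1.8 4.4 3.9
   vertex 0.9 4.7 3.5
  endloop
 endfacet
 facet normal -0.289 -0.230 0.929
  outer loop
   vertex 2.5 1.9 3.5
   vertex 5.3 0.4 4.0
   vertex 1.8 4.4 3.9
  endloop
 endfacet
 facet normal 0.271 0.957 0.108
  outer loop
   vertex 1.1 4.7 3.0
   vertex 0.9 4.7 3.5
   vertex 1.8 4.4 3.9
  endloop
 endfacet
 facet normal 0.593 0.780 -0.201
  outer loop
   vertex 1.1 4.7 3.0
   vertex 1.8 4.4 3.9
   vertex 6.0 0.3 0.4
  endloop
 endfacet
 facet normal -0.837 -0.433 -0.335
  outer loop
   vertex 1.1 4.7 3.0
   vertex 3.8 0.8 1.3
   vertex 0.9 4.7 3.5
  endloop
 endfacet
 facet normal -0.340 0.168 -0.925
  outer loop
   vertex 1.1 4.7 3.0
   vertex 6.0 0.3 0.4
   vertex 3.8 0.8 1.3
  endloop
 endfacet
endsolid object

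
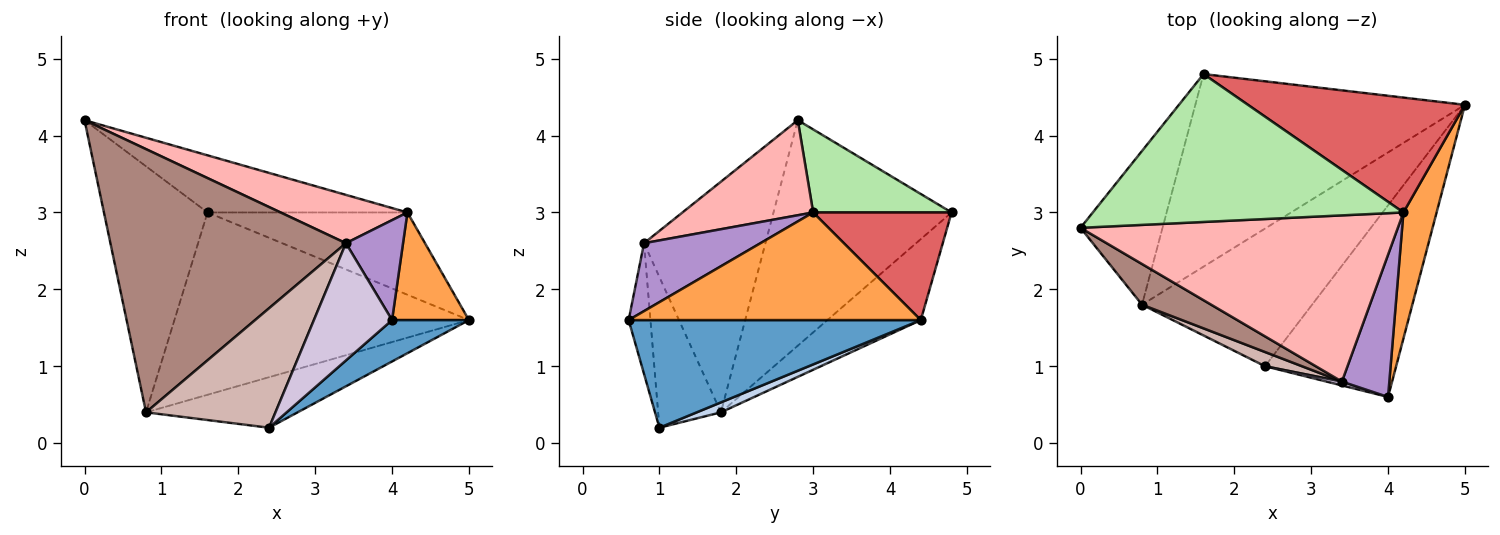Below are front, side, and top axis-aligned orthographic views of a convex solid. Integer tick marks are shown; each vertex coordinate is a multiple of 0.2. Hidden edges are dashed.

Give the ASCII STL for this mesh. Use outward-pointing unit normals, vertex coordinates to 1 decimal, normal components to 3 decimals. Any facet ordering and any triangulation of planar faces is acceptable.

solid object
 facet normal 0.626 -0.165 -0.762
  outer loop
   vertex 2.4 1.0 0.2
   vertex 5.0 4.4 1.6
   vertex 4.0 0.6 1.6
  endloop
 endfacet
 facet normal 0.055 0.344 -0.937
  outer loop
   vertex 0.8 1.8 0.4
   vertex 5.0 4.4 1.6
   vertex 2.4 1.0 0.2
  endloop
 endfacet
 facet normal 0.927 -0.244 0.286
  outer loop
   vertex 4.2 3.0 3.0
   vertex 4.0 0.6 1.6
   vertex 5.0 4.4 1.6
  endloop
 endfacet
 facet normal -0.825 0.480 -0.300
  outer loop
   vertex 1.6 4.8 3.0
   vertex 0.8 1.8 0.4
   vertex 0.0 2.8 4.2
  endloop
 endfacet
 facet normal -0.213 0.672 -0.709
  outer loop
   vertex 1.6 4.8 3.0
   vertex 5.0 4.4 1.6
   vertex 0.8 1.8 0.4
  endloop
 endfacet
 facet normal 0.242 0.350 0.905
  outer loop
   vertex 1.6 4.8 3.0
   vertex 0.0 2.8 4.2
   vertex 4.2 3.0 3.0
  endloop
 endfacet
 facet normal 0.374 0.540 0.754
  outer loop
   vertex 1.6 4.8 3.0
   vertex 4.2 3.0 3.0
   vertex 5.0 4.4 1.6
  endloop
 endfacet
 facet normal 0.276 -0.268 0.923
  outer loop
   vertex 3.4 0.8 2.6
   vertex 4.2 3.0 3.0
   vertex 0.0 2.8 4.2
  endloop
 endfacet
 facet normal 0.761 -0.373 0.531
  outer loop
   vertex 3.4 0.8 2.6
   vertex 4.0 0.6 1.6
   vertex 4.2 3.0 3.0
  endloop
 endfacet
 facet normal -0.268 -0.963 0.032
  outer loop
   vertex 3.4 0.8 2.6
   vertex 2.4 1.0 0.2
   vertex 4.0 0.6 1.6
  endloop
 endfacet
 facet normal -0.454 -0.881 0.136
  outer loop
   vertex 3.4 0.8 2.6
   vertex 0.0 2.8 4.2
   vertex 0.8 1.8 0.4
  endloop
 endfacet
 facet normal -0.434 -0.895 0.106
  outer loop
   vertex 3.4 0.8 2.6
   vertex 0.8 1.8 0.4
   vertex 2.4 1.0 0.2
  endloop
 endfacet
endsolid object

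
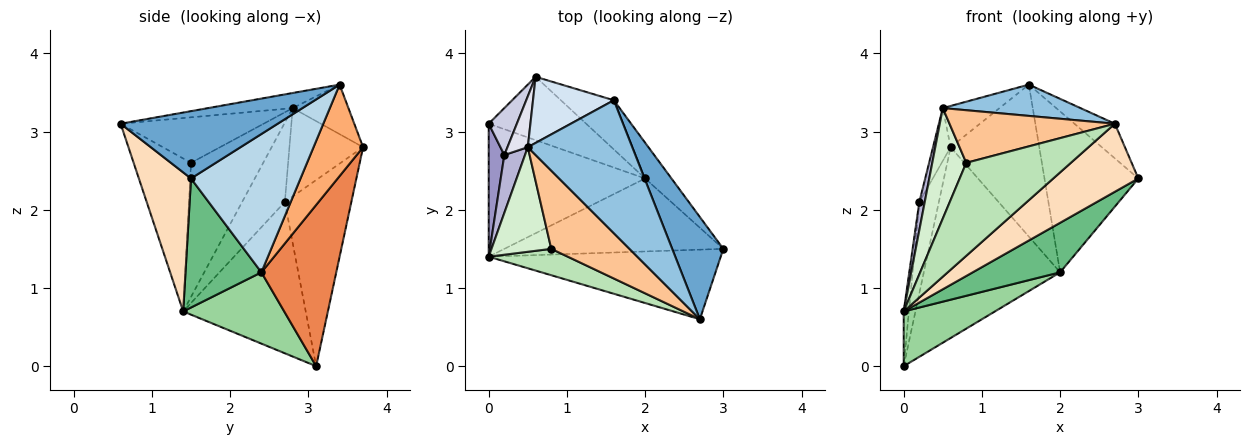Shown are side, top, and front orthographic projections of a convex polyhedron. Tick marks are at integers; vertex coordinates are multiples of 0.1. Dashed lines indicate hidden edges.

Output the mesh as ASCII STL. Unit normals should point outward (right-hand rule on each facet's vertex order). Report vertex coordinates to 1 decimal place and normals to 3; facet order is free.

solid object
 facet normal 0.780 0.201 0.592
  outer loop
   vertex 2.7 0.6 3.1
   vertex 3.0 1.5 2.4
   vertex 1.6 3.4 3.6
  endloop
 endfacet
 facet normal -0.139 -0.227 0.964
  outer loop
   vertex 0.5 2.8 3.3
   vertex 2.7 0.6 3.1
   vertex 1.6 3.4 3.6
  endloop
 endfacet
 facet normal 0.751 0.644 -0.143
  outer loop
   vertex 2.0 2.4 1.2
   vertex 1.6 3.4 3.6
   vertex 3.0 1.5 2.4
  endloop
 endfacet
 facet normal -0.461 0.469 0.753
  outer loop
   vertex 0.6 3.7 2.8
   vertex 0.5 2.8 3.3
   vertex 1.6 3.4 3.6
  endloop
 endfacet
 facet normal 0.462 0.842 -0.279
  outer loop
   vertex 0.6 3.7 2.8
   vertex 2.0 2.4 1.2
   vertex 0.0 3.1 0.0
  endloop
 endfacet
 facet normal 0.469 0.840 -0.272
  outer loop
   vertex 0.6 3.7 2.8
   vertex 1.6 3.4 3.6
   vertex 2.0 2.4 1.2
  endloop
 endfacet
 facet normal -0.435 -0.503 0.747
  outer loop
   vertex 0.8 1.5 2.6
   vertex 2.7 0.6 3.1
   vertex 0.5 2.8 3.3
  endloop
 endfacet
 facet normal 0.394 -0.643 -0.657
  outer loop
   vertex 0.0 1.4 0.7
   vertex 3.0 1.5 2.4
   vertex 2.7 0.6 3.1
  endloop
 endfacet
 facet normal 0.438 -0.505 -0.744
  outer loop
   vertex 0.0 1.4 0.7
   vertex 2.0 2.4 1.2
   vertex 3.0 1.5 2.4
  endloop
 endfacet
 facet normal 0.388 -0.351 -0.852
  outer loop
   vertex 0.0 1.4 0.7
   vertex 0.0 3.1 0.0
   vertex 2.0 2.4 1.2
  endloop
 endfacet
 facet normal -0.467 -0.851 0.241
  outer loop
   vertex 0.0 1.4 0.7
   vertex 2.7 0.6 3.1
   vertex 0.8 1.5 2.6
  endloop
 endfacet
 facet normal -0.839 -0.395 0.374
  outer loop
   vertex 0.0 1.4 0.7
   vertex 0.8 1.5 2.6
   vertex 0.5 2.8 3.3
  endloop
 endfacet
 facet normal -0.994 0.042 0.103
  outer loop
   vertex 0.2 2.7 2.1
   vertex 0.0 3.1 0.0
   vertex 0.0 1.4 0.7
  endloop
 endfacet
 facet normal -0.960 -0.122 0.250
  outer loop
   vertex 0.2 2.7 2.1
   vertex 0.0 1.4 0.7
   vertex 0.5 2.8 3.3
  endloop
 endfacet
 facet normal -0.949 0.279 0.144
  outer loop
   vertex 0.2 2.7 2.1
   vertex 0.6 3.7 2.8
   vertex 0.0 3.1 0.0
  endloop
 endfacet
 facet normal -0.949 0.227 0.218
  outer loop
   vertex 0.2 2.7 2.1
   vertex 0.5 2.8 3.3
   vertex 0.6 3.7 2.8
  endloop
 endfacet
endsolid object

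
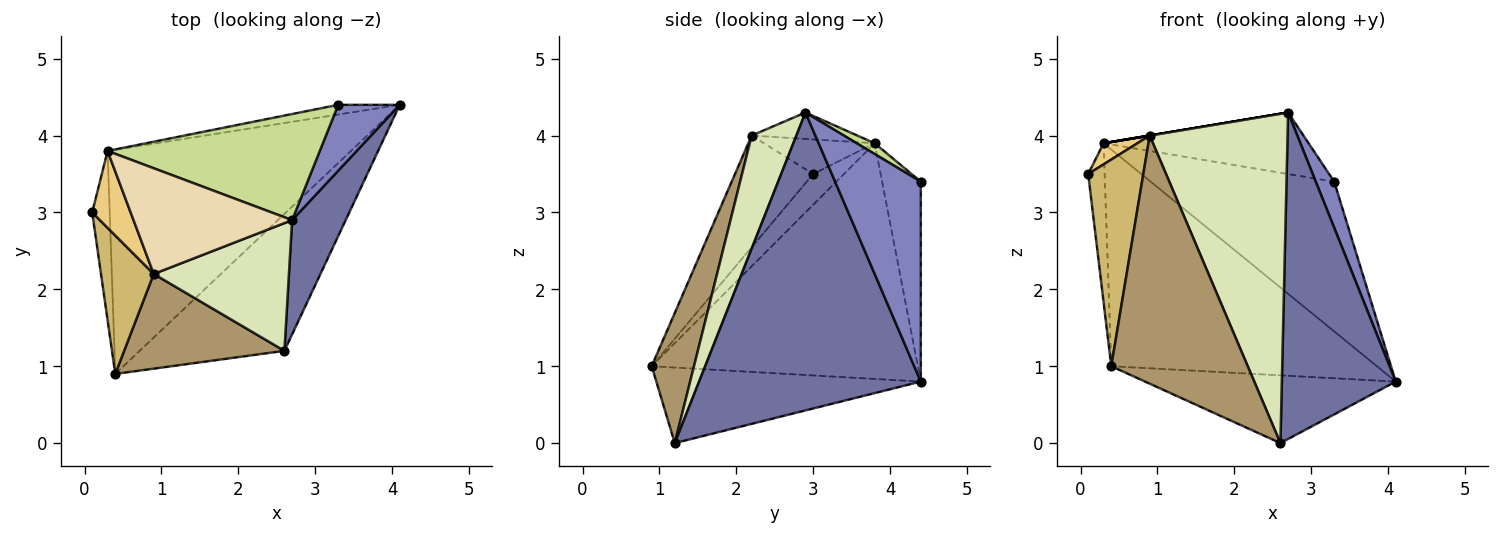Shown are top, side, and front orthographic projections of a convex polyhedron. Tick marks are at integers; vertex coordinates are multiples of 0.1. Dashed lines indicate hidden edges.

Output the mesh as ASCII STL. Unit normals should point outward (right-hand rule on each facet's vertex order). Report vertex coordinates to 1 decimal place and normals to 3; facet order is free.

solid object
 facet normal 0.878 -0.451 0.158
  outer loop
   vertex 2.7 2.9 4.3
   vertex 2.6 1.2 0.0
   vertex 4.1 4.4 0.8
  endloop
 endfacet
 facet normal 0.936 -0.202 0.288
  outer loop
   vertex 3.3 4.4 3.4
   vertex 2.7 2.9 4.3
   vertex 4.1 4.4 0.8
  endloop
 endfacet
 facet normal -0.424 0.402 -0.812
  outer loop
   vertex 0.4 0.9 1.0
   vertex 4.1 4.4 0.8
   vertex 2.6 1.2 0.0
  endloop
 endfacet
 facet normal -0.206 0.977 -0.063
  outer loop
   vertex 0.3 3.8 3.9
   vertex 3.3 4.4 3.4
   vertex 4.1 4.4 0.8
  endloop
 endfacet
 facet normal -0.788 0.421 -0.448
  outer loop
   vertex 0.3 3.8 3.9
   vertex 0.4 0.9 1.0
   vertex 0.1 3.0 3.5
  endloop
 endfacet
 facet normal -0.571 0.570 -0.590
  outer loop
   vertex 0.3 3.8 3.9
   vertex 4.1 4.4 0.8
   vertex 0.4 0.9 1.0
  endloop
 endfacet
 facet normal 0.044 0.501 0.864
  outer loop
   vertex 0.3 3.8 3.9
   vertex 2.7 2.9 4.3
   vertex 3.3 4.4 3.4
  endloop
 endfacet
 facet normal 0.289 -0.892 0.346
  outer loop
   vertex 0.9 2.2 4.0
   vertex 2.6 1.2 0.0
   vertex 2.7 2.9 4.3
  endloop
 endfacet
 facet normal 0.278 -0.897 0.343
  outer loop
   vertex 0.9 2.2 4.0
   vertex 0.4 0.9 1.0
   vertex 2.6 1.2 0.0
  endloop
 endfacet
 facet normal -0.763 -0.538 0.360
  outer loop
   vertex 0.9 2.2 4.0
   vertex 0.1 3.0 3.5
   vertex 0.4 0.9 1.0
  endloop
 endfacet
 facet normal -0.655 -0.200 0.728
  outer loop
   vertex 0.9 2.2 4.0
   vertex 0.3 3.8 3.9
   vertex 0.1 3.0 3.5
  endloop
 endfacet
 facet normal -0.164 0.000 0.986
  outer loop
   vertex 0.9 2.2 4.0
   vertex 2.7 2.9 4.3
   vertex 0.3 3.8 3.9
  endloop
 endfacet
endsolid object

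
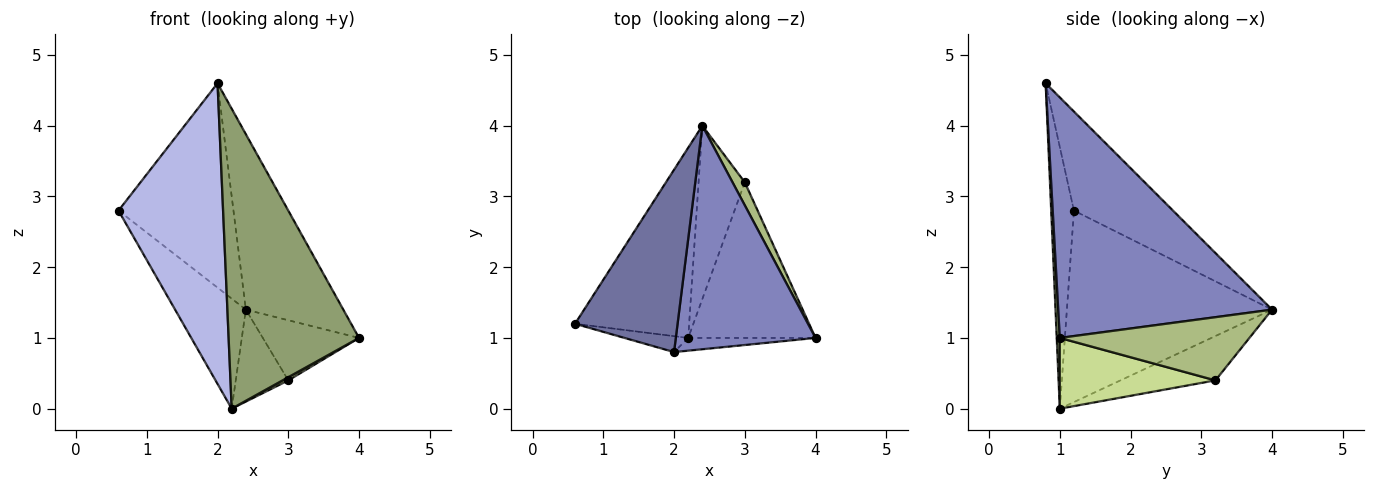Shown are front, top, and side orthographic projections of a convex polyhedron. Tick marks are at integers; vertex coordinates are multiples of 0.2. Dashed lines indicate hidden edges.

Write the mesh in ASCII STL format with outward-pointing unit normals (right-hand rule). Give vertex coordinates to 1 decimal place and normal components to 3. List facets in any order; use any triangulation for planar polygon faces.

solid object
 facet normal -0.541 0.628 0.560
  outer loop
   vertex 2.0 0.8 4.6
   vertex 2.4 4.0 1.4
   vertex 0.6 1.2 2.8
  endloop
 endfacet
 facet normal 0.804 0.367 0.467
  outer loop
   vertex 2.0 0.8 4.6
   vertex 4.0 1.0 1.0
   vertex 2.4 4.0 1.4
  endloop
 endfacet
 facet normal -0.824 0.284 -0.491
  outer loop
   vertex 2.2 1.0 0.0
   vertex 0.6 1.2 2.8
   vertex 2.4 4.0 1.4
  endloop
 endfacet
 facet normal -0.212 -0.976 -0.052
  outer loop
   vertex 2.2 1.0 0.0
   vertex 2.0 0.8 4.6
   vertex 0.6 1.2 2.8
  endloop
 endfacet
 facet normal 0.024 -0.999 -0.042
  outer loop
   vertex 2.2 1.0 0.0
   vertex 4.0 1.0 1.0
   vertex 2.0 0.8 4.6
  endloop
 endfacet
 facet normal 0.879 0.446 0.170
  outer loop
   vertex 3.0 3.2 0.4
   vertex 2.4 4.0 1.4
   vertex 4.0 1.0 1.0
  endloop
 endfacet
 facet normal 0.486 -0.018 -0.874
  outer loop
   vertex 3.0 3.2 0.4
   vertex 4.0 1.0 1.0
   vertex 2.2 1.0 0.0
  endloop
 endfacet
 facet normal -0.646 0.358 -0.674
  outer loop
   vertex 3.0 3.2 0.4
   vertex 2.2 1.0 0.0
   vertex 2.4 4.0 1.4
  endloop
 endfacet
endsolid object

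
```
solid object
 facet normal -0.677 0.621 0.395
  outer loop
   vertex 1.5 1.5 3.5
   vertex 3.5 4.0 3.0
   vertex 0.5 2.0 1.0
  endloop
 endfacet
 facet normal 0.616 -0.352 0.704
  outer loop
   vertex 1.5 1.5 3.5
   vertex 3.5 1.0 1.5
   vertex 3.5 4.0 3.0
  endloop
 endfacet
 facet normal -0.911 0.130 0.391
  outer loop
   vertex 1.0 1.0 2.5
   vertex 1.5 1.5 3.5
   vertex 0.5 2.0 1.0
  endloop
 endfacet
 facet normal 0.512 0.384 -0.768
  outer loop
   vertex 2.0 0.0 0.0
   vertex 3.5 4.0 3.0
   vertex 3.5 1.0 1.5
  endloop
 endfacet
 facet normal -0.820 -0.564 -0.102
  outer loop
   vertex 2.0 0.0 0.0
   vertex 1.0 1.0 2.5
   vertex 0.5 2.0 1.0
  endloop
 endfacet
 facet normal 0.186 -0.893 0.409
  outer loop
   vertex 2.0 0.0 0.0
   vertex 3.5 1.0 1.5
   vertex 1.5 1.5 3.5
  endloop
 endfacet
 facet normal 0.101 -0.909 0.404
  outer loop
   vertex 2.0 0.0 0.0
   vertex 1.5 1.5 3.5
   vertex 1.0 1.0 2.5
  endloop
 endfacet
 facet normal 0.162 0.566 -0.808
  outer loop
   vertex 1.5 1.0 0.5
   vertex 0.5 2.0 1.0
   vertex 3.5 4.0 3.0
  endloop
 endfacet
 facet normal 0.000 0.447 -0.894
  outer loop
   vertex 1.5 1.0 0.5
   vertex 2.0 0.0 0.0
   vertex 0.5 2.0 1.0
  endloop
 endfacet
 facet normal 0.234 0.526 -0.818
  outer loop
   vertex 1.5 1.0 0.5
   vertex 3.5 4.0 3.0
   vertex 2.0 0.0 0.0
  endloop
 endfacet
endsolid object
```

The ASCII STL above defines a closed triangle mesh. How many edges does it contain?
15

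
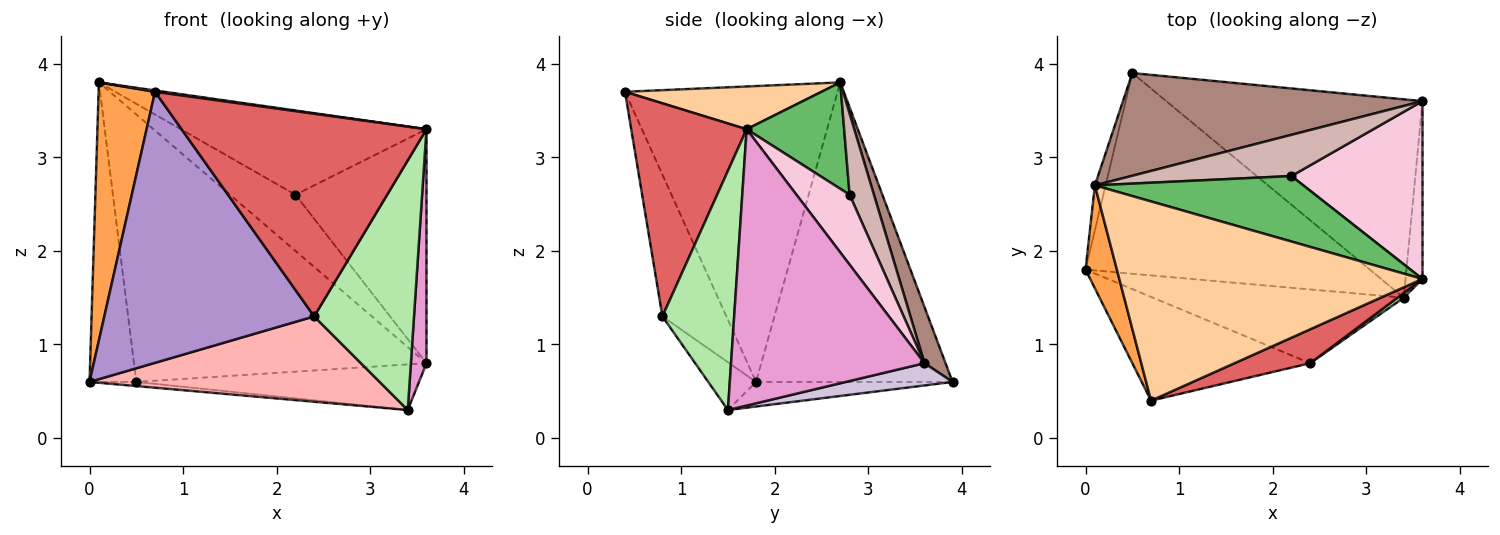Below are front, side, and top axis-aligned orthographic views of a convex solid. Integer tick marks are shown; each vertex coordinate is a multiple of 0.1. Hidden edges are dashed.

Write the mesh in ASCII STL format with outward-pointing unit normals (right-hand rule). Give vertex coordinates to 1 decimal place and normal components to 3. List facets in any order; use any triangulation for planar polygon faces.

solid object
 facet normal -0.972 0.231 -0.035
  outer loop
   vertex 0.1 2.7 3.8
   vertex 0.5 3.9 0.6
   vertex 0.0 1.8 0.6
  endloop
 endfacet
 facet normal -0.086 0.020 -0.996
  outer loop
   vertex 3.4 1.5 0.3
   vertex 0.0 1.8 0.6
   vertex 0.5 3.9 0.6
  endloop
 endfacet
 facet normal -0.961 -0.255 0.102
  outer loop
   vertex 0.7 0.4 3.7
   vertex 0.1 2.7 3.8
   vertex 0.0 1.8 0.6
  endloop
 endfacet
 facet normal 0.140 -0.007 0.990
  outer loop
   vertex 0.7 0.4 3.7
   vertex 3.6 1.7 3.3
   vertex 0.1 2.7 3.8
  endloop
 endfacet
 facet normal 0.299 0.753 0.586
  outer loop
   vertex 2.2 2.8 2.6
   vertex 0.1 2.7 3.8
   vertex 3.6 1.7 3.3
  endloop
 endfacet
 facet normal 0.584 -0.812 0.015
  outer loop
   vertex 2.4 0.8 1.3
   vertex 3.4 1.5 0.3
   vertex 3.6 1.7 3.3
  endloop
 endfacet
 facet normal 0.422 -0.894 0.150
  outer loop
   vertex 2.4 0.8 1.3
   vertex 3.6 1.7 3.3
   vertex 0.7 0.4 3.7
  endloop
 endfacet
 facet normal -0.124 -0.751 -0.649
  outer loop
   vertex 2.4 0.8 1.3
   vertex 0.0 1.8 0.6
   vertex 3.4 1.5 0.3
  endloop
 endfacet
 facet normal -0.274 -0.898 -0.344
  outer loop
   vertex 2.4 0.8 1.3
   vertex 0.7 0.4 3.7
   vertex 0.0 1.8 0.6
  endloop
 endfacet
 facet normal 0.084 0.223 -0.971
  outer loop
   vertex 3.6 3.6 0.8
   vertex 3.4 1.5 0.3
   vertex 0.5 3.9 0.6
  endloop
 endfacet
 facet normal 0.067 0.931 0.358
  outer loop
   vertex 3.6 3.6 0.8
   vertex 0.5 3.9 0.6
   vertex 0.1 2.7 3.8
  endloop
 endfacet
 facet normal 0.287 0.772 0.566
  outer loop
   vertex 3.6 3.6 0.8
   vertex 0.1 2.7 3.8
   vertex 2.2 2.8 2.6
  endloop
 endfacet
 facet normal 0.995 -0.080 -0.061
  outer loop
   vertex 3.6 3.6 0.8
   vertex 3.6 1.7 3.3
   vertex 3.4 1.5 0.3
  endloop
 endfacet
 facet normal 0.307 0.758 0.576
  outer loop
   vertex 3.6 3.6 0.8
   vertex 2.2 2.8 2.6
   vertex 3.6 1.7 3.3
  endloop
 endfacet
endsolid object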